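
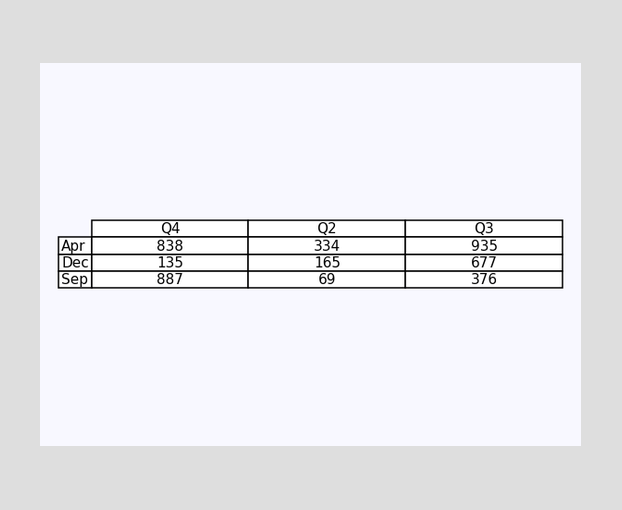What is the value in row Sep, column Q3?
376

The (Sep, Q3) cell reads 376.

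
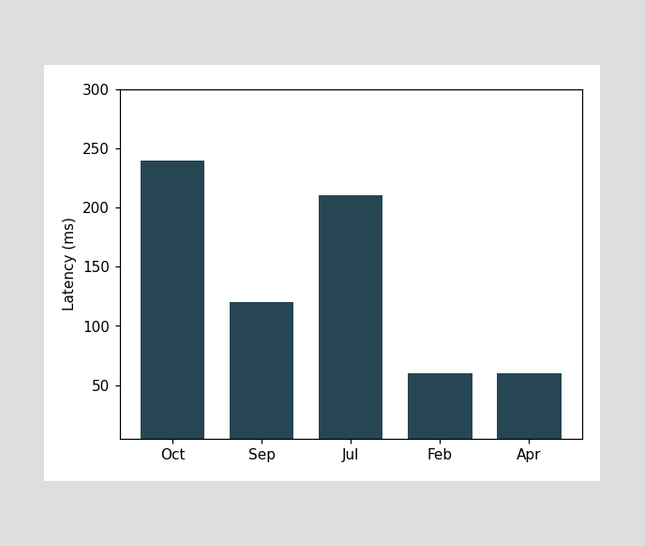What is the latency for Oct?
240ms

Reading along the chart's y-axis, the Oct bar reaches 240ms.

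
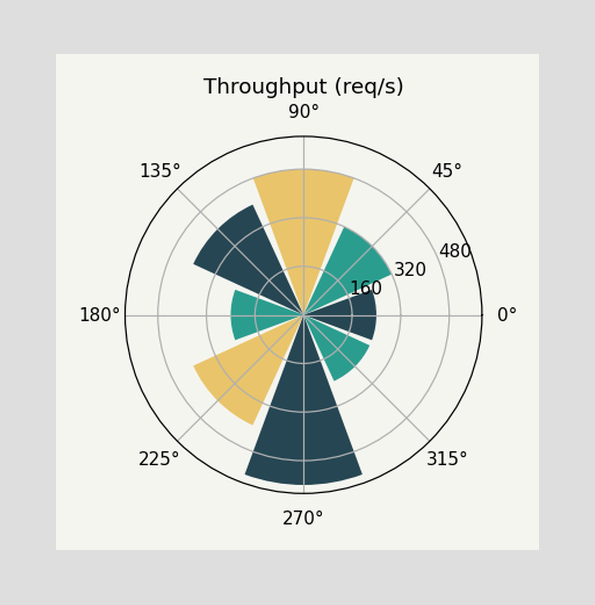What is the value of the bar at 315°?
240req/s

The bar at 315° reaches 240req/s on the radial axis.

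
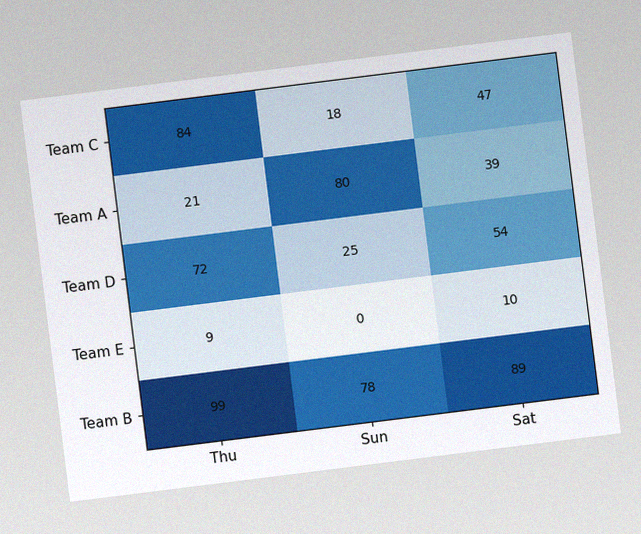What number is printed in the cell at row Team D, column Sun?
The chart is tilted about 7° counter-clockwise, with some photo noise. The (Team D, Sun) cell reads 25.

25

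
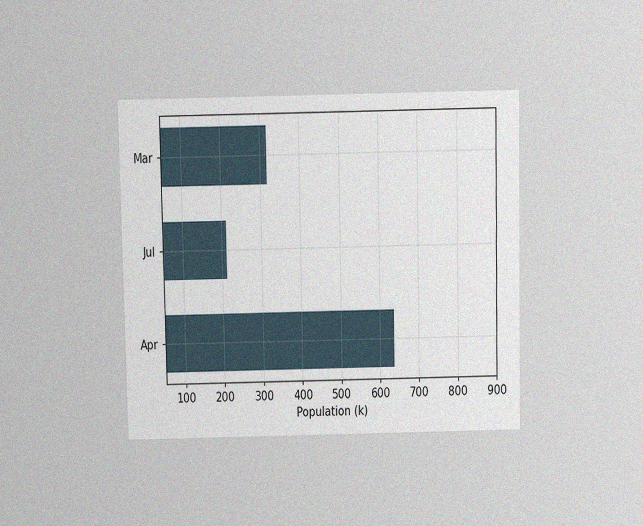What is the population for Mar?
318k

The chart is viewed slightly from above, with some photo noise. Reading along the chart's x-axis, the Mar bar reaches 318k.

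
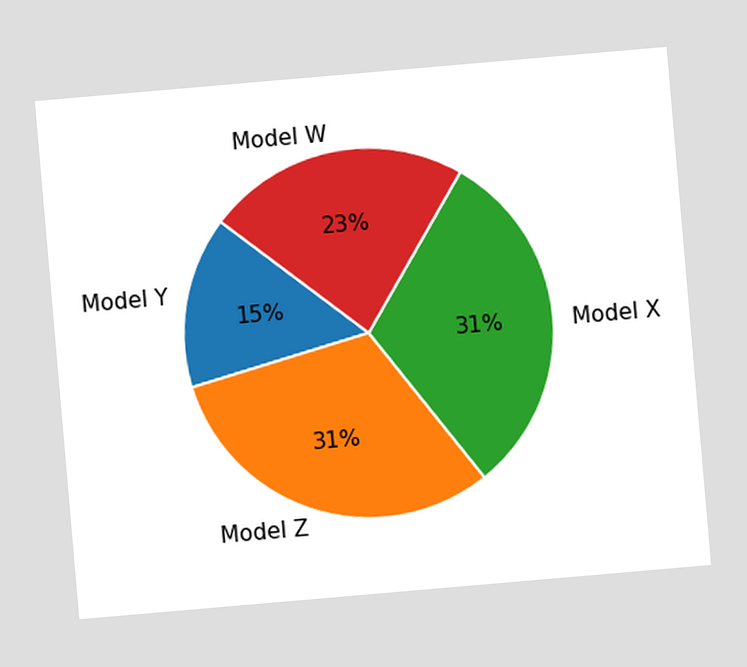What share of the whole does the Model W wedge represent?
23%

The chart is tilted about 5° counter-clockwise. The Model W slice takes up 23% of the pie.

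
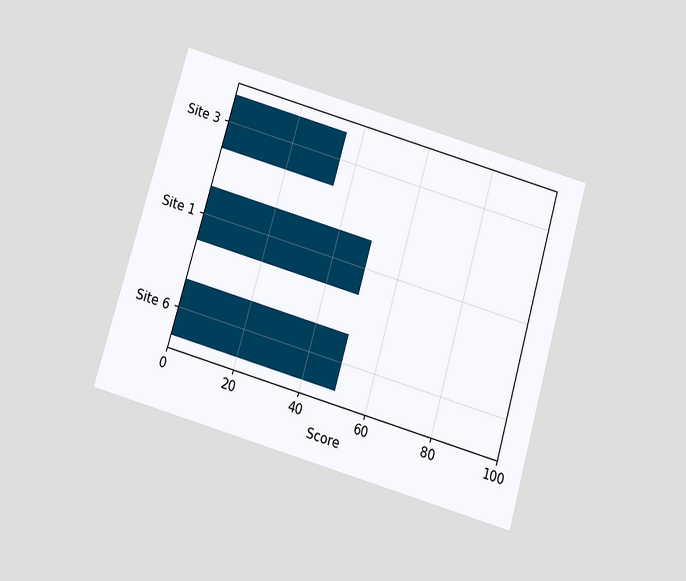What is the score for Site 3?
35

The chart is tilted about 16° clockwise and viewed slightly from below. Reading along the chart's x-axis, the Site 3 bar reaches 35.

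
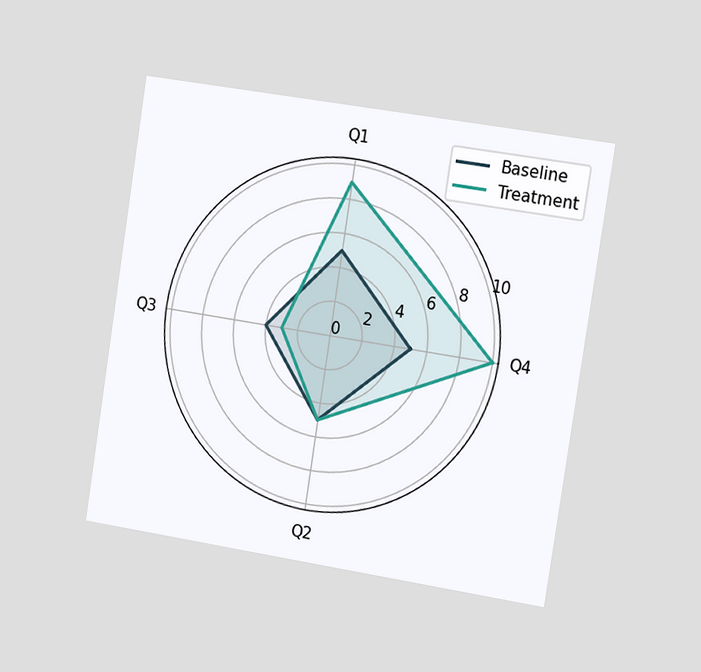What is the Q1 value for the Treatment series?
9

The chart is tilted about 9° clockwise and viewed slightly from the right. On the Q1 axis, Treatment reaches 9.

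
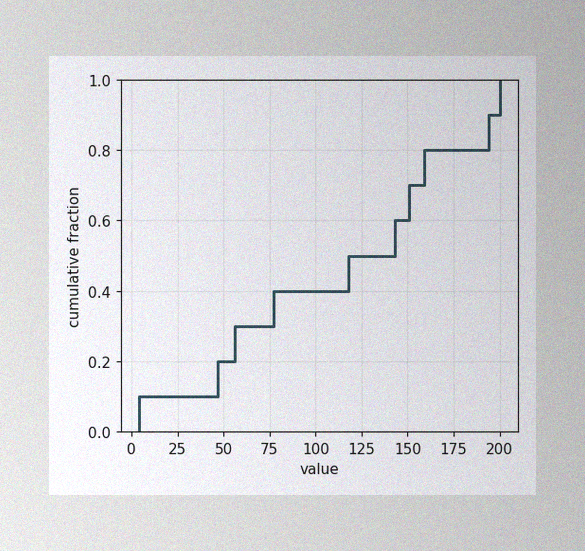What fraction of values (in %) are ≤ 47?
20%

The image has some photo noise and uneven lighting. At x=47 the ECDF step is at 20%.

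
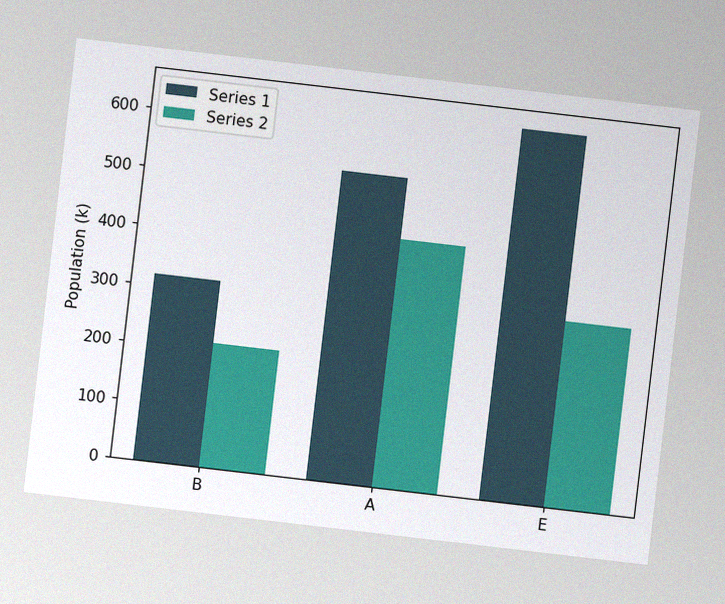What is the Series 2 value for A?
The chart is tilted about 7° clockwise, with some photo noise. The Series 2 bar at A reaches 424k on the y-axis.

424k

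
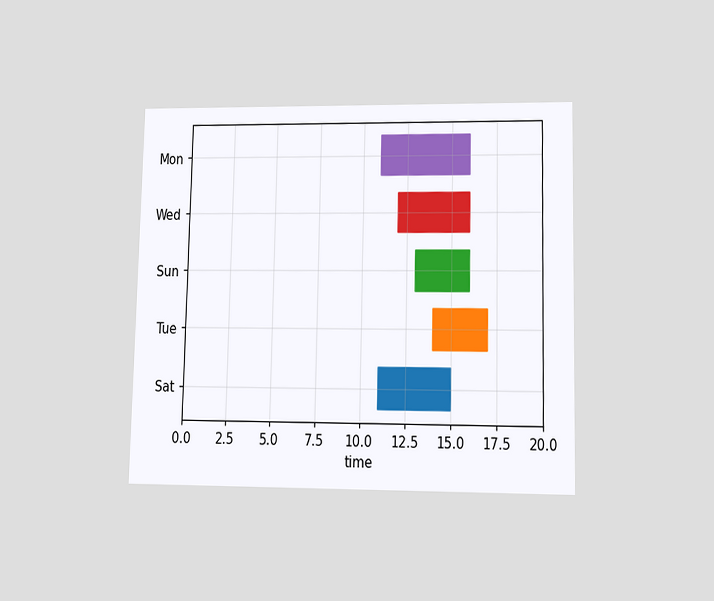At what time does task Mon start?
11

The chart is viewed at a slight angle. The Mon bar begins at t=11.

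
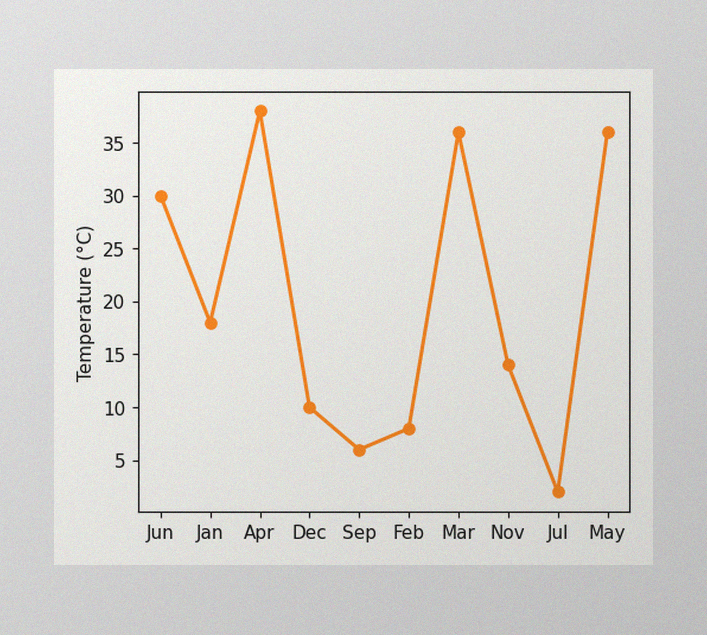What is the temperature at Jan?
The image has some photo noise and uneven lighting. At Jan, the line is at 18°C.

18°C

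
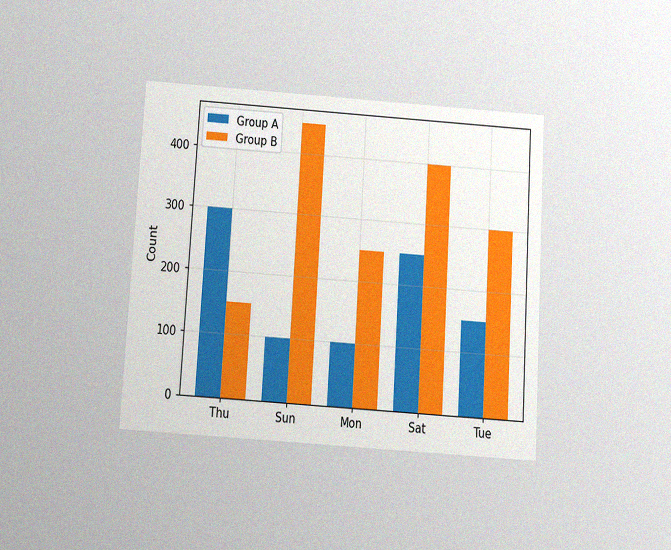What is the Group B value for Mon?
The chart is tilted about 3° clockwise and viewed slightly from below, with some photo noise. The Group B bar at Mon reaches 250 on the y-axis.

250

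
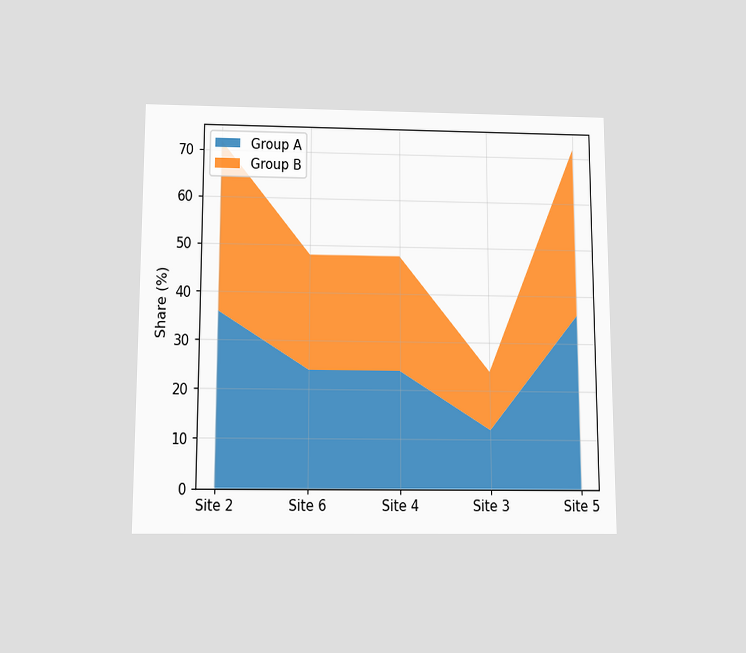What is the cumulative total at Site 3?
The chart is viewed slightly from below. The stacked total at Site 3 reaches 24%.

24%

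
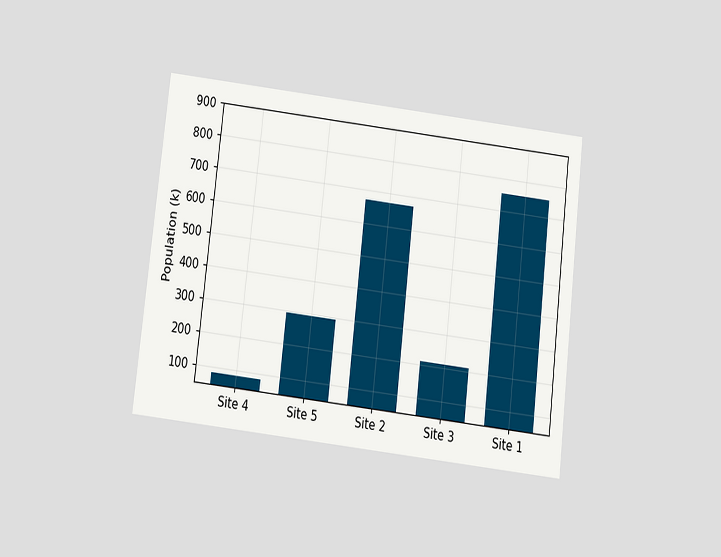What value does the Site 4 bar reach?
84k

The chart is tilted about 7° clockwise and viewed slightly from below. Reading along the chart's y-axis, the Site 4 bar reaches 84k.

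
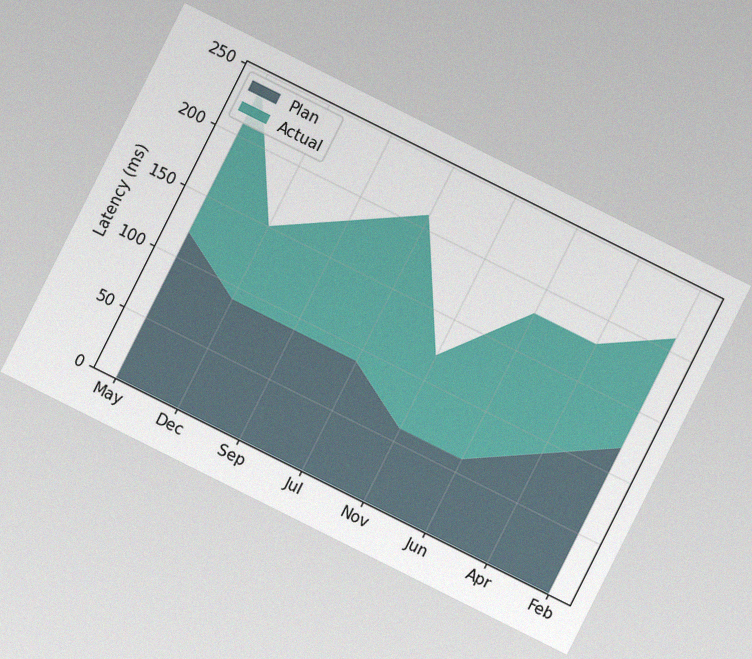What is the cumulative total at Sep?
The chart is tilted about 27° clockwise, with some photo noise. The stacked total at Sep reaches 180ms.

180ms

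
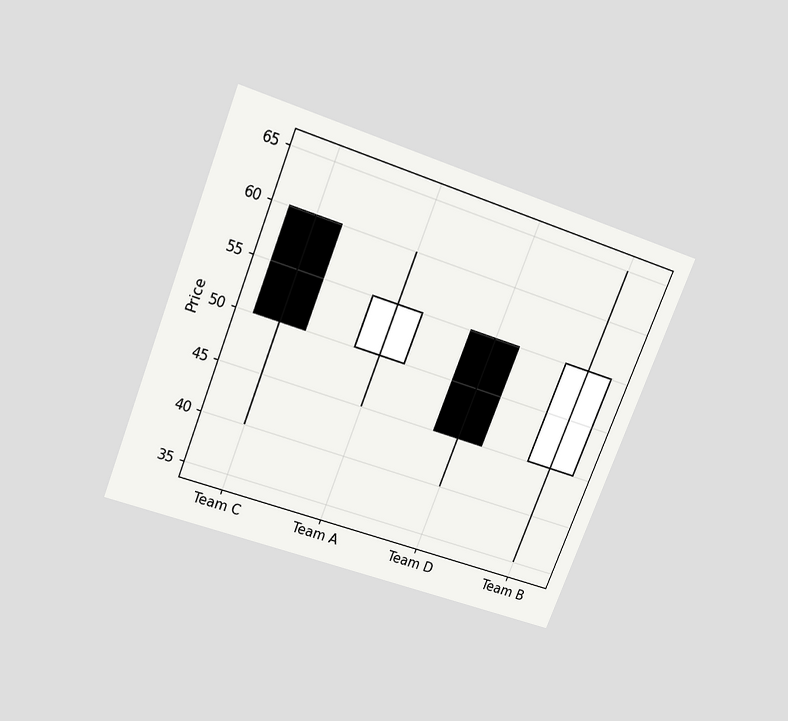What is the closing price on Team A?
The chart is tilted about 22° clockwise and viewed slightly from above. The Team A candle closes at 55.

55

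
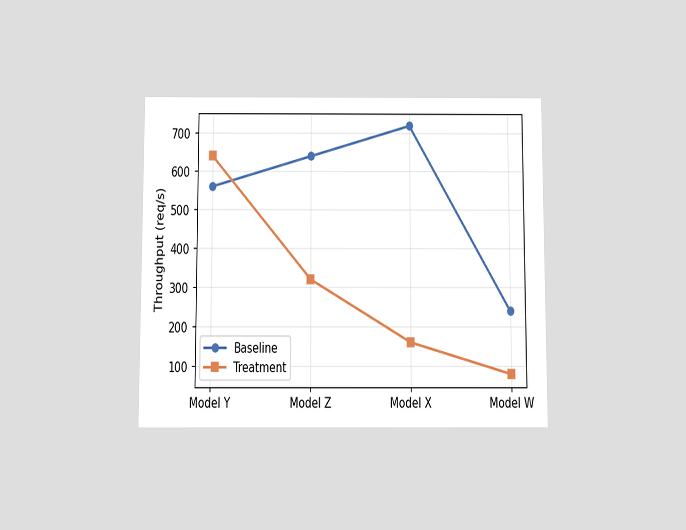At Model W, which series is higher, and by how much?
Baseline, by 160req/s

The chart is viewed slightly from below. At Model W, Baseline sits above the other line by 160req/s.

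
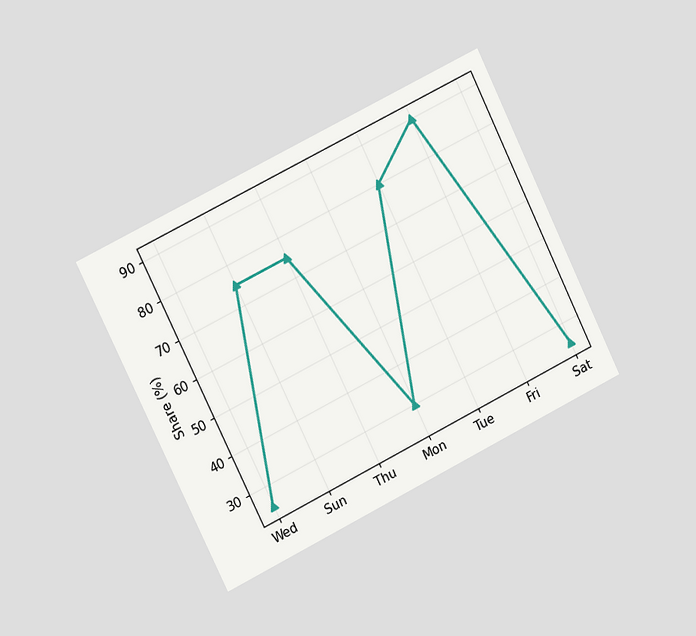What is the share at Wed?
The chart is tilted about 26° counter-clockwise and viewed slightly from the left. At Wed, the line is at 25%.

25%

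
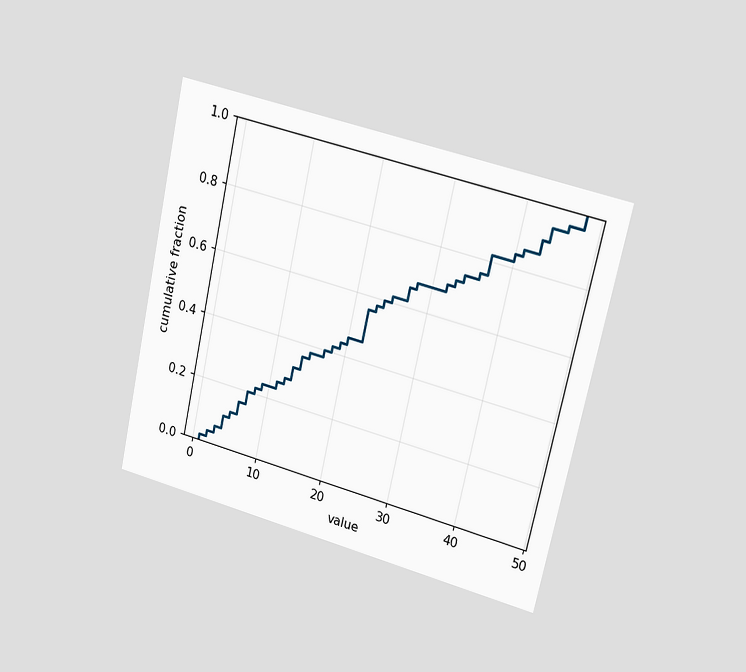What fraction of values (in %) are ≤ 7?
The chart is tilted about 13° clockwise and viewed slightly from the right. At x=7 the ECDF step is at 20%.

20%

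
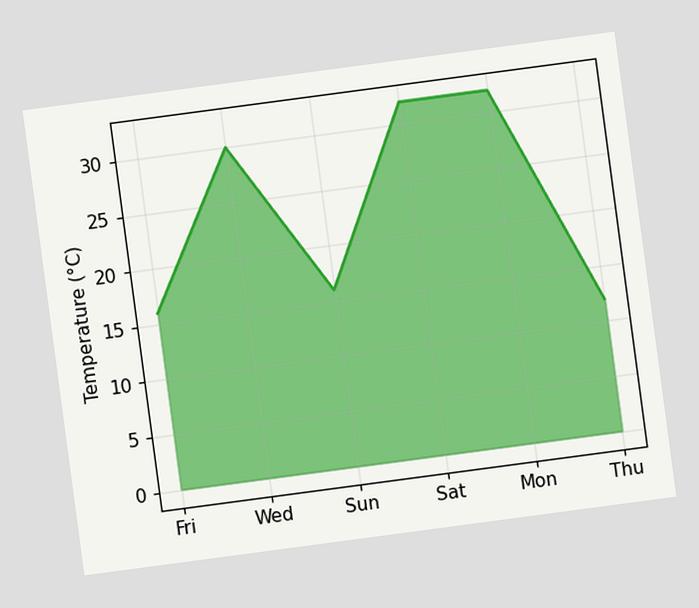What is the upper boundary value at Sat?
The chart is tilted about 8° counter-clockwise. At Sat the upper boundary is at 32°C.

32°C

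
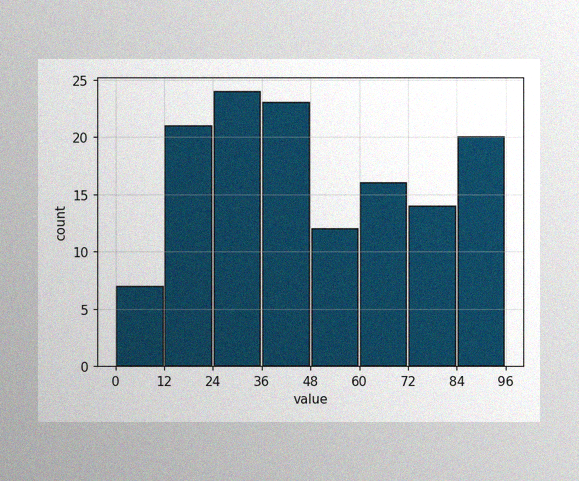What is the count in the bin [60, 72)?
The image has some photo noise and uneven lighting. The [60, 72) bin has height 16.

16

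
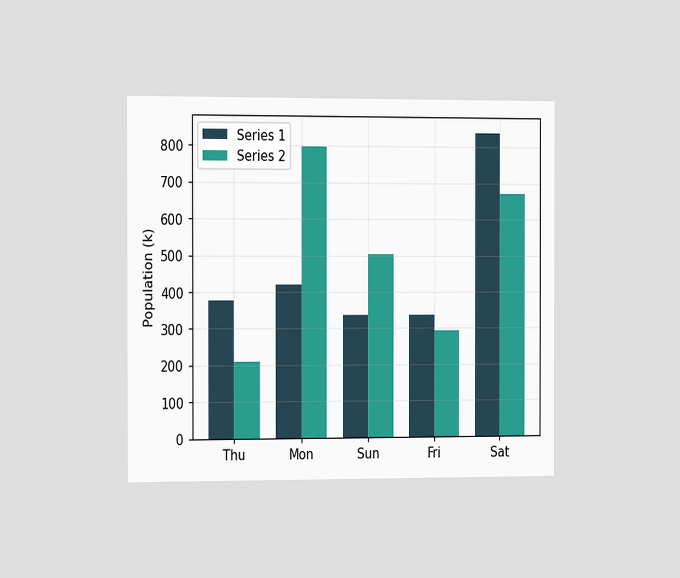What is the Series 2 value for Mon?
798k

The chart is viewed slightly from the left. The Series 2 bar at Mon reaches 798k on the y-axis.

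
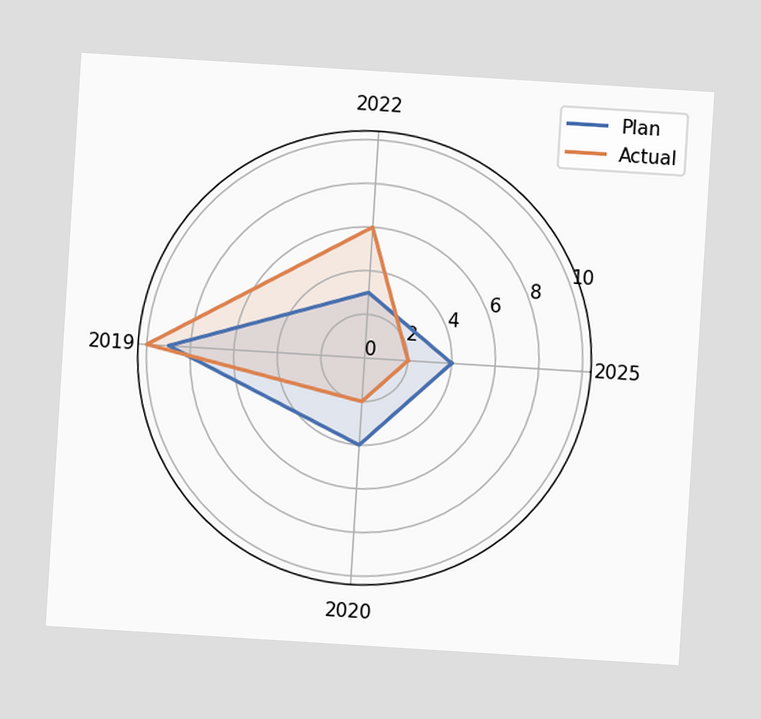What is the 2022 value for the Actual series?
6

The chart is tilted about 4° clockwise. On the 2022 axis, Actual reaches 6.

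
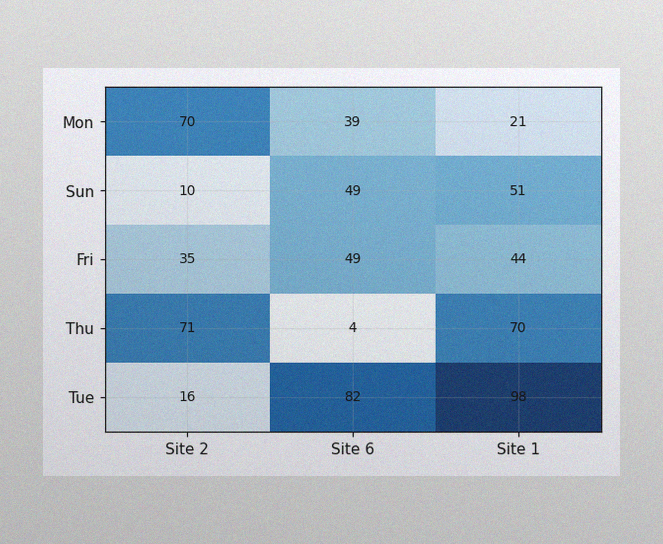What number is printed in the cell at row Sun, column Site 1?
51

The image has some photo noise and uneven lighting. The (Sun, Site 1) cell reads 51.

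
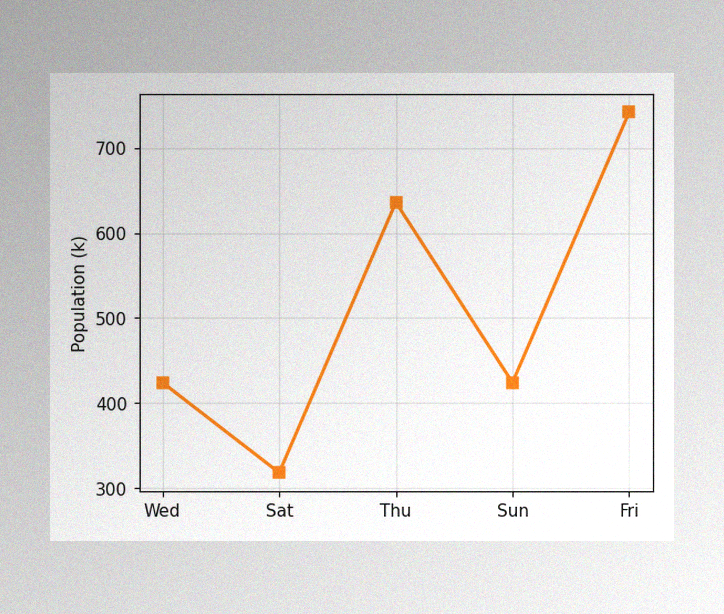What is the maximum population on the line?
The image has some photo noise and uneven lighting. The highest point is at Fri, and reading across to the y-axis gives 742k.

742k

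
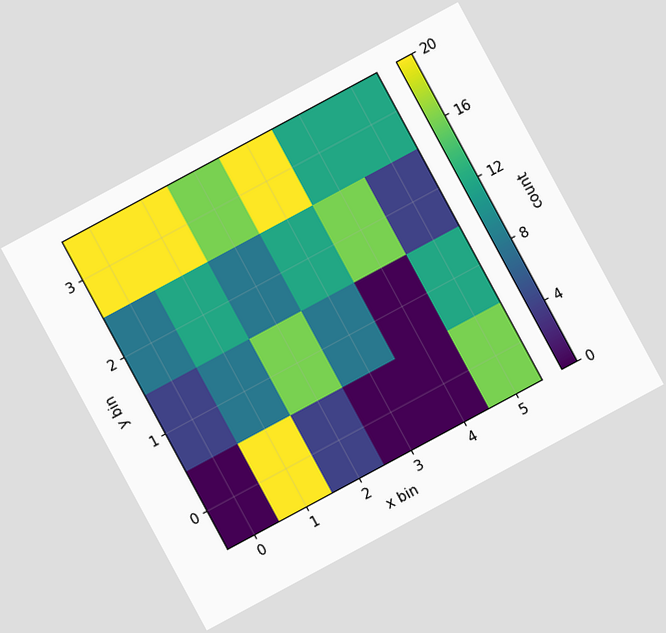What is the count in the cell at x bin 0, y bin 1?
The chart is tilted about 28° counter-clockwise. Matching the cell (0, 1) against the colorbar gives 4.

4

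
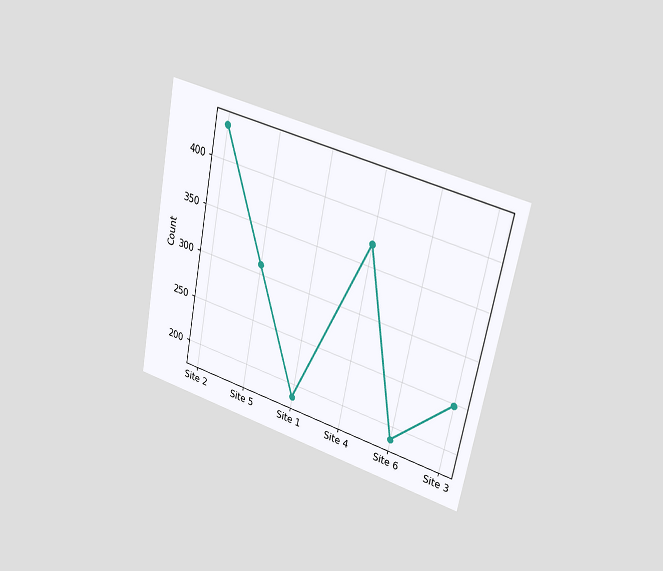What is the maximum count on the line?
434

The chart is tilted about 11° clockwise and viewed slightly from the right. The highest point is at Site 2, and reading across to the y-axis gives 434.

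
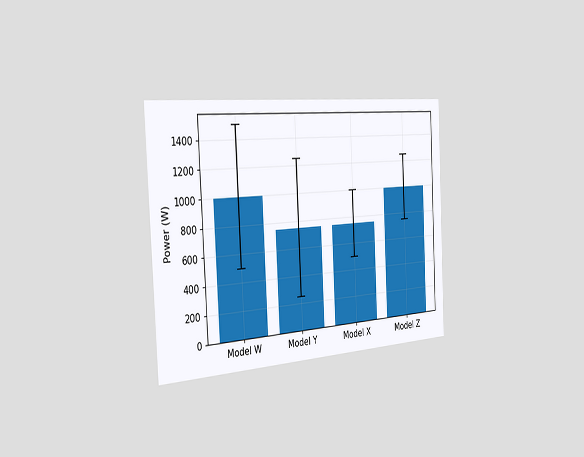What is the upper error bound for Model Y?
1250W

The chart is tilted about 3° counter-clockwise and viewed slightly from the left. The Model Y bar's upper whisker reaches 1250W.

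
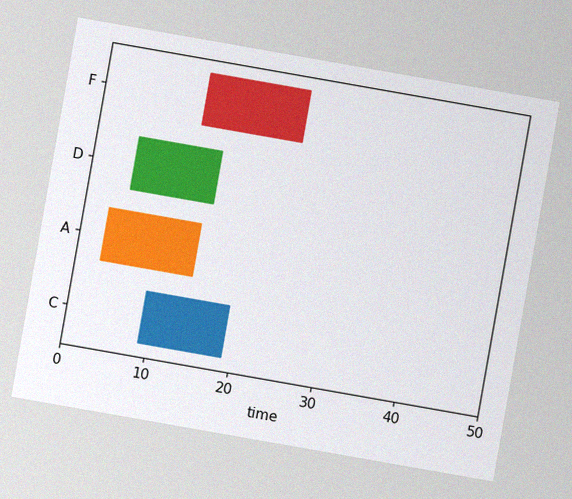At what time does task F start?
The chart is tilted about 10° clockwise, with some photo noise. The F bar begins at t=12.

12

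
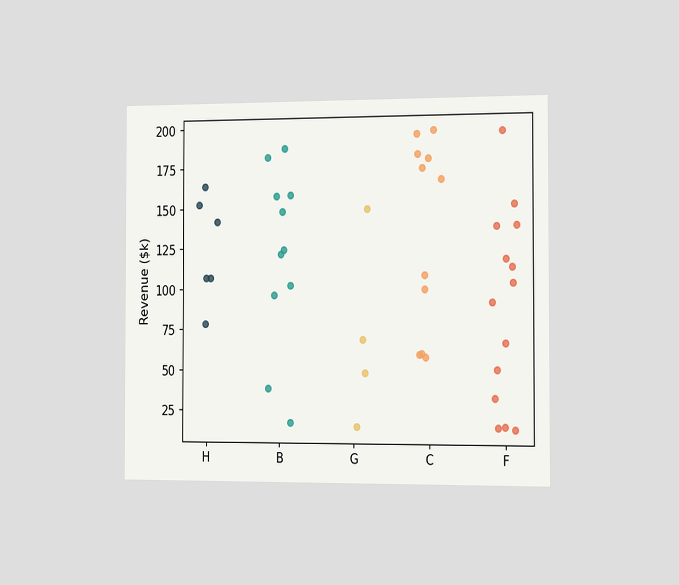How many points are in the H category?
The chart is viewed slightly from the right. Counting the markers in the H column gives 6.

6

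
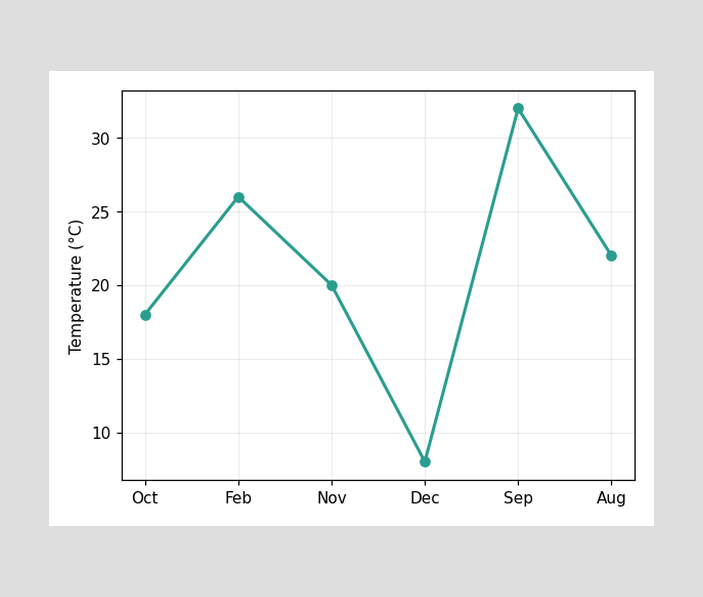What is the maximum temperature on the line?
32°C

The highest point is at Sep, and reading across to the y-axis gives 32°C.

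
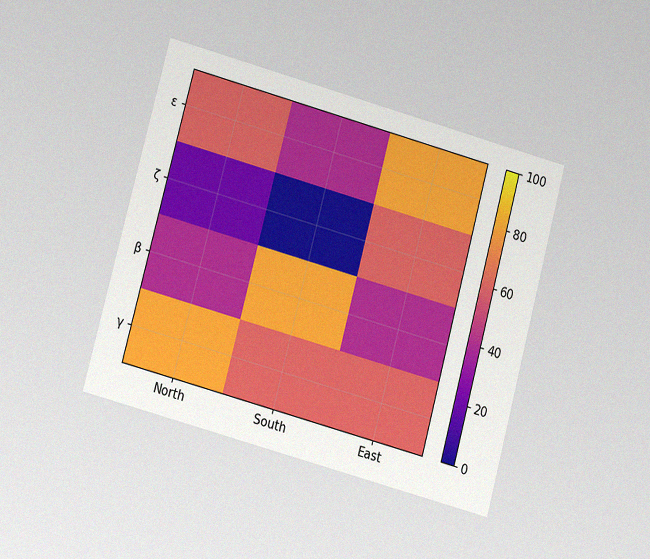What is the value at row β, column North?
40

The chart is tilted about 15° clockwise and viewed at a slight angle, with some photo noise. Matching cell (β, North) against the colorbar gives 40.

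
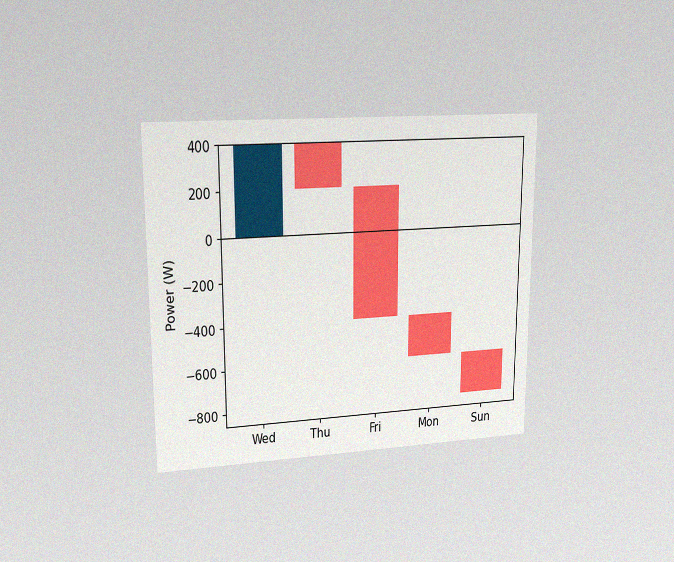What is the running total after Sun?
-800W

The chart is viewed at a slight angle, with some photo noise. After Sun the running total reaches -800W.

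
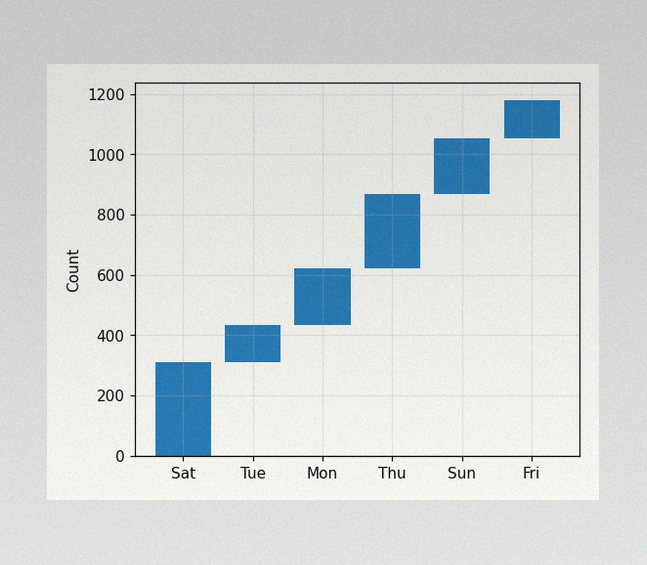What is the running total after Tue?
434

The image has some photo noise and uneven lighting. After Tue the running total reaches 434.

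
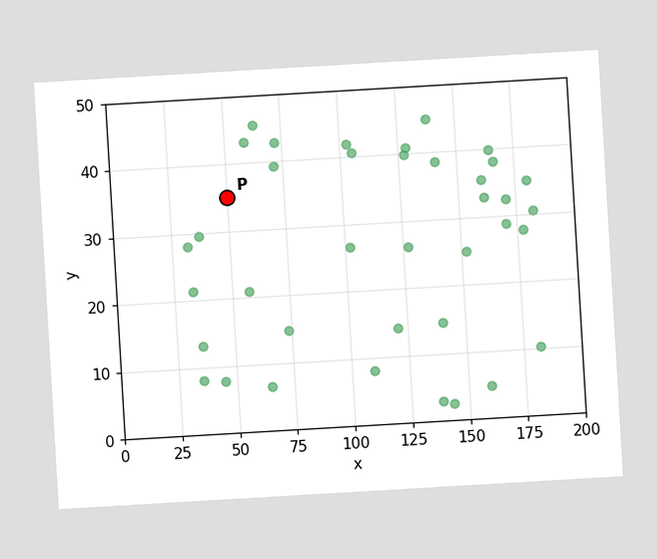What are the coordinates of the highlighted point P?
(50, 35)

The chart is tilted about 3° counter-clockwise. Following the gridlines from P to each axis, P sits at (50, 35).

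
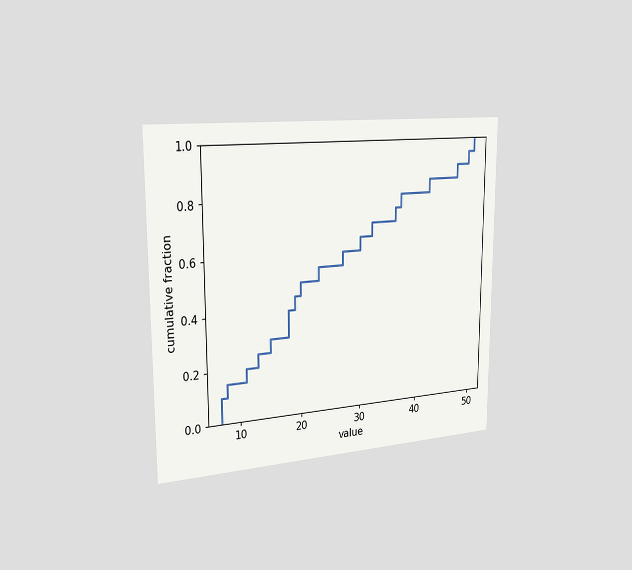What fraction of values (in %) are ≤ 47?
The chart is viewed slightly from the left. At x=47 the ECDF step is at 90%.

90%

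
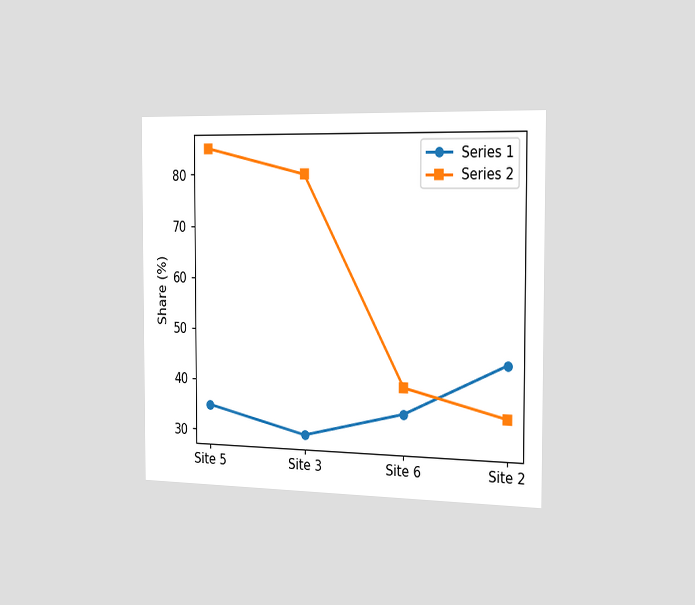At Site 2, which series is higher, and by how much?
The chart is viewed slightly from the right. At Site 2, Series 1 sits above the other line by 10%.

Series 1, by 10%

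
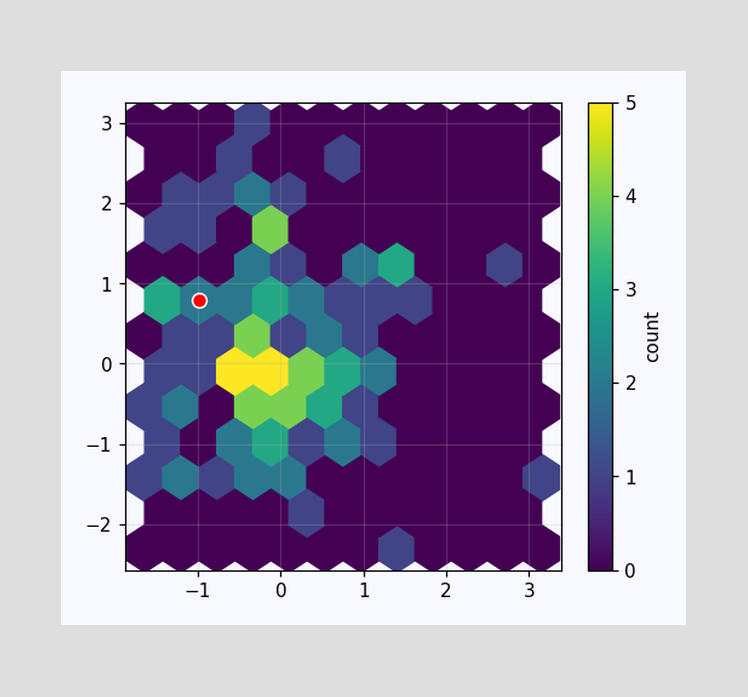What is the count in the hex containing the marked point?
2

The marked hex reads 2 on the colorbar.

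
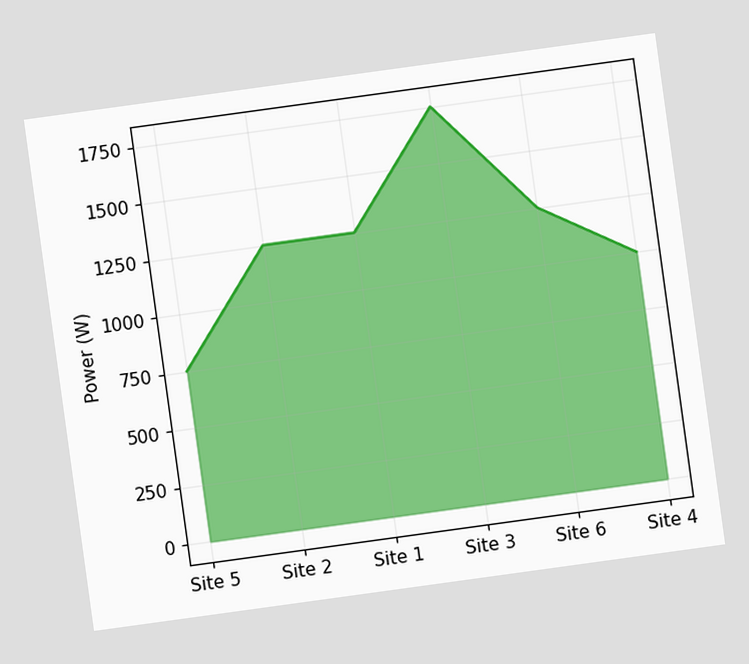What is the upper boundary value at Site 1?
The chart is tilted about 8° counter-clockwise. At Site 1 the upper boundary is at 1250W.

1250W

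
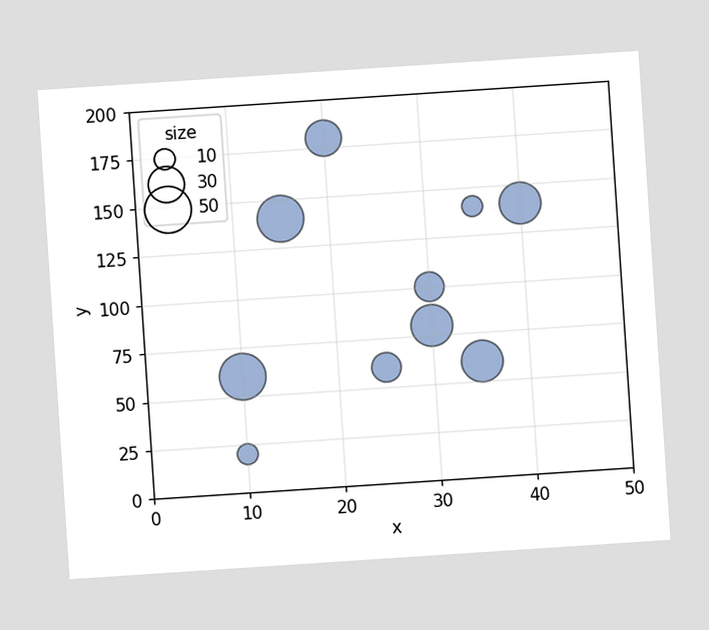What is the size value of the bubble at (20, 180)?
The chart is tilted about 4° counter-clockwise. Matching the bubble at (20, 180) against the size legend gives 30.

30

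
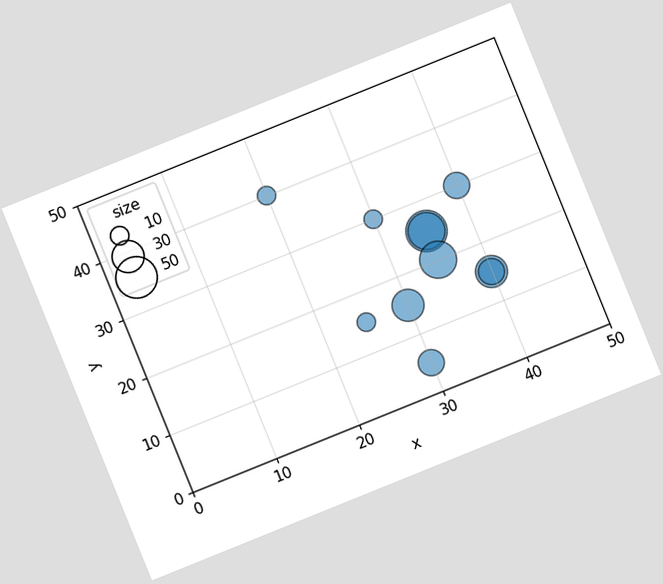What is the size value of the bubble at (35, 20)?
40

The chart is tilted about 22° counter-clockwise. Matching the bubble at (35, 20) against the size legend gives 40.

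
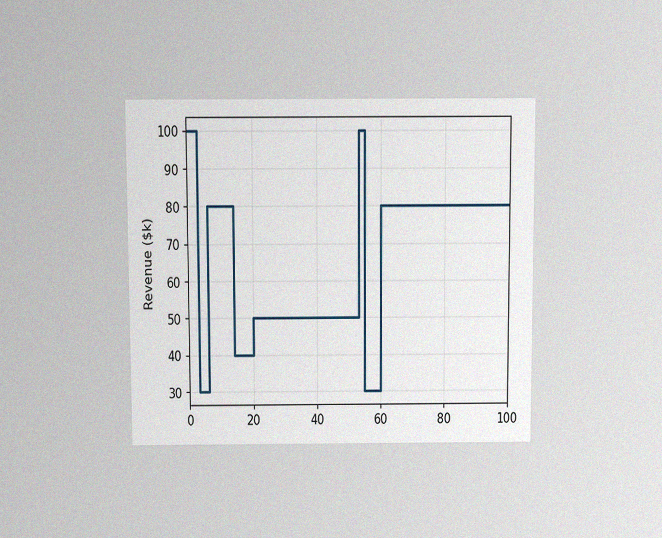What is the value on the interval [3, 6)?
The chart is viewed slightly from above, with some photo noise. On [3, 6) the step sits at $30k.

$30k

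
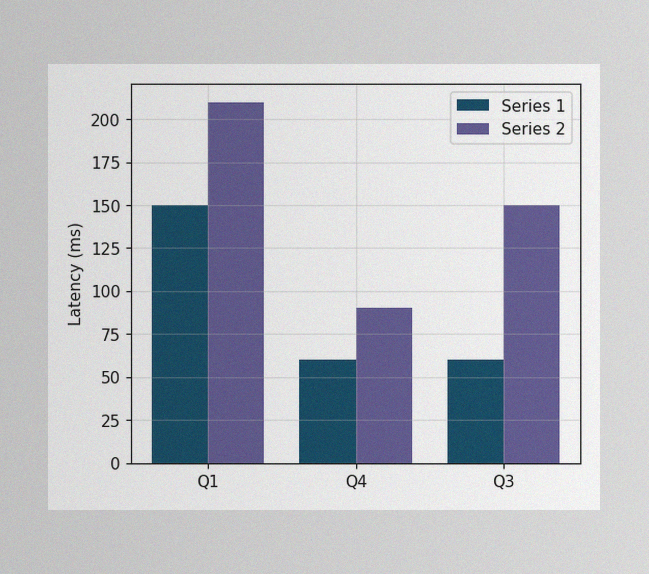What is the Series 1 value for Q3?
The image has some photo noise and uneven lighting. The Series 1 bar at Q3 reaches 60ms on the y-axis.

60ms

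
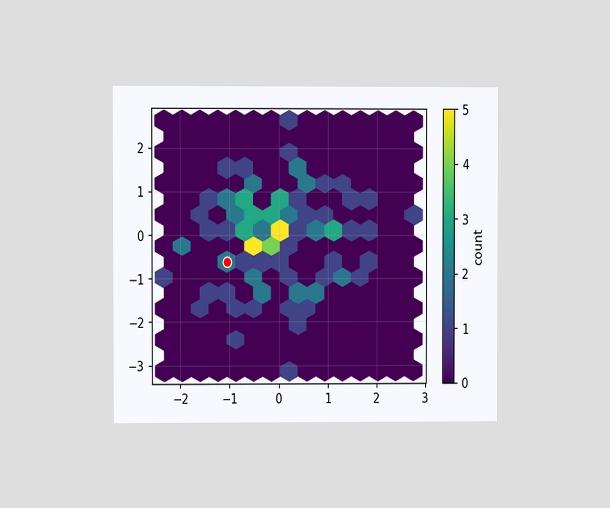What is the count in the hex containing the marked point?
2

The chart is viewed at a slight angle. The marked hex reads 2 on the colorbar.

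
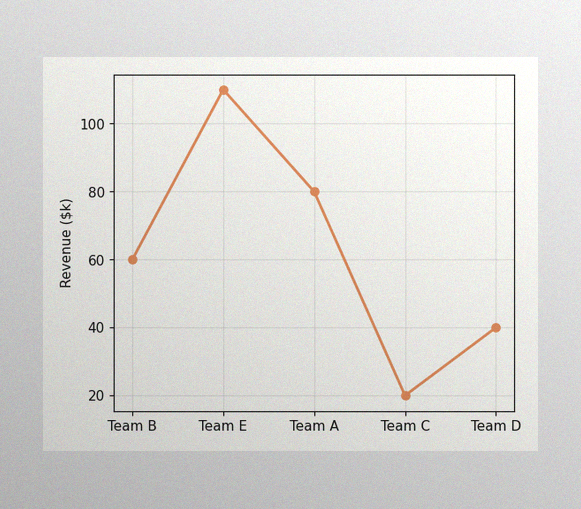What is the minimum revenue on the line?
The image has some photo noise and uneven lighting. The lowest point is at Team C, and reading across to the y-axis gives $20k.

$20k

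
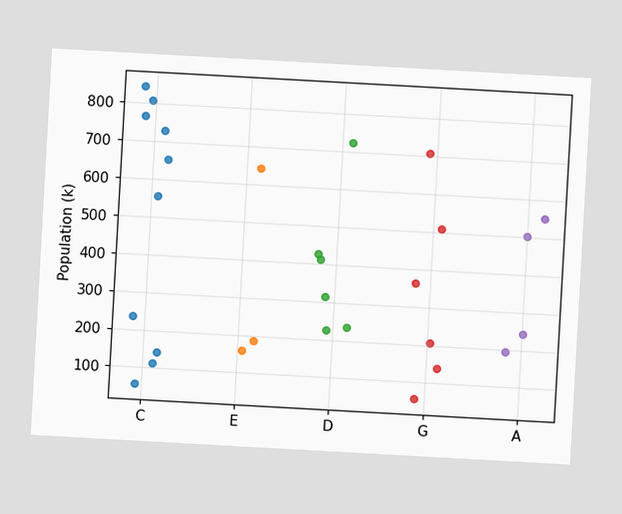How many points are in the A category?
The chart is tilted about 3° clockwise. Counting the markers in the A column gives 4.

4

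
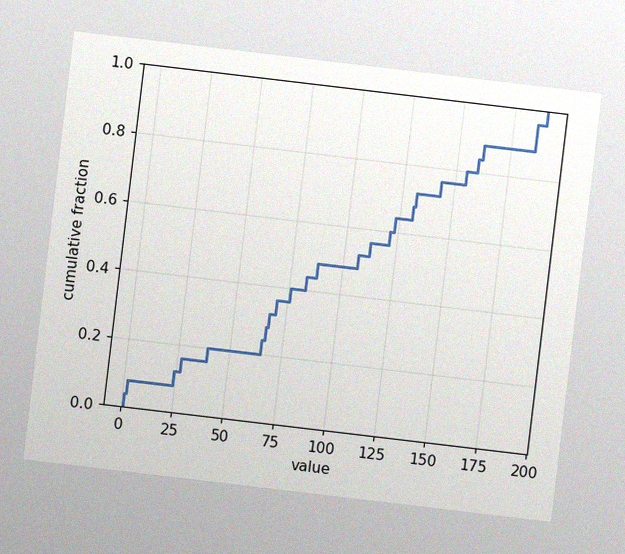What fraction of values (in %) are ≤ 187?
The chart is tilted about 7° clockwise, with some photo noise. At x=187 the ECDF step is at 96%.

96%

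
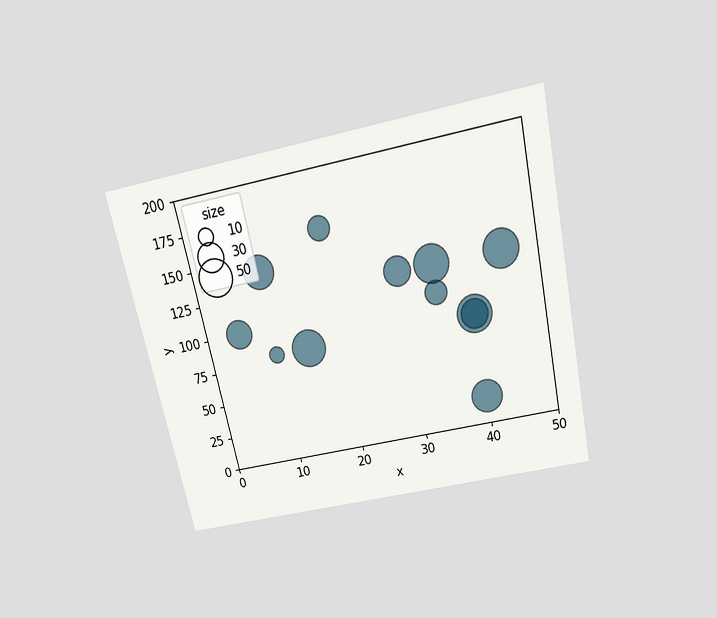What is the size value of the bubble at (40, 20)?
40

The chart is tilted about 12° counter-clockwise and viewed slightly from above. Matching the bubble at (40, 20) against the size legend gives 40.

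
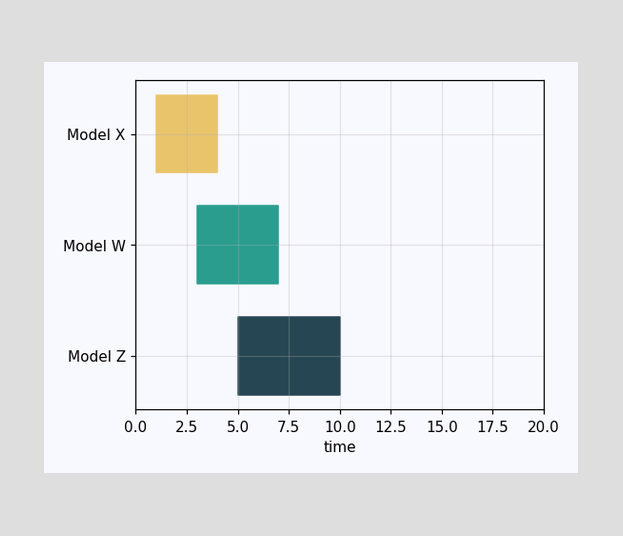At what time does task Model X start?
1

The Model X bar begins at t=1.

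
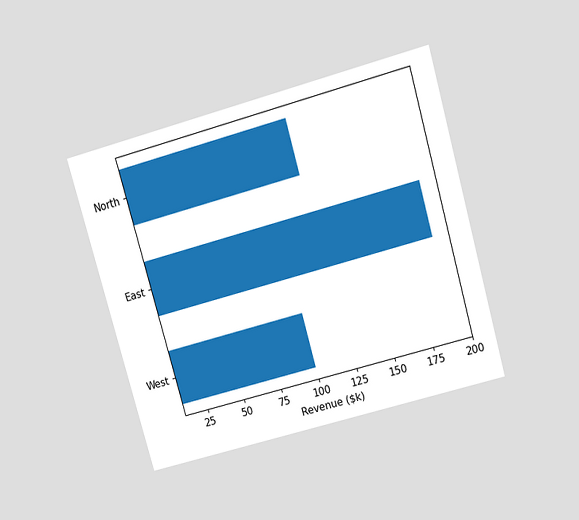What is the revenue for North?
The chart is tilted about 16° counter-clockwise and viewed slightly from above. Reading along the chart's x-axis, the North bar reaches $120k.

$120k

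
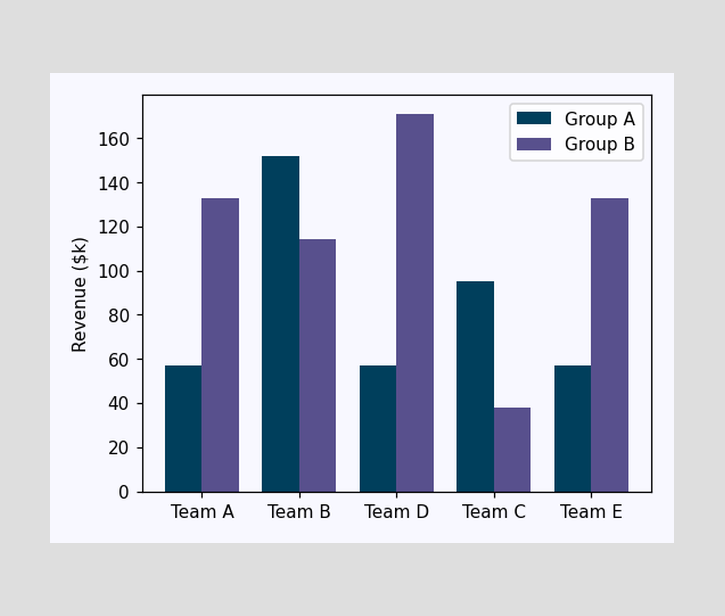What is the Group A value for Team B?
$152k

The Group A bar at Team B reaches $152k on the y-axis.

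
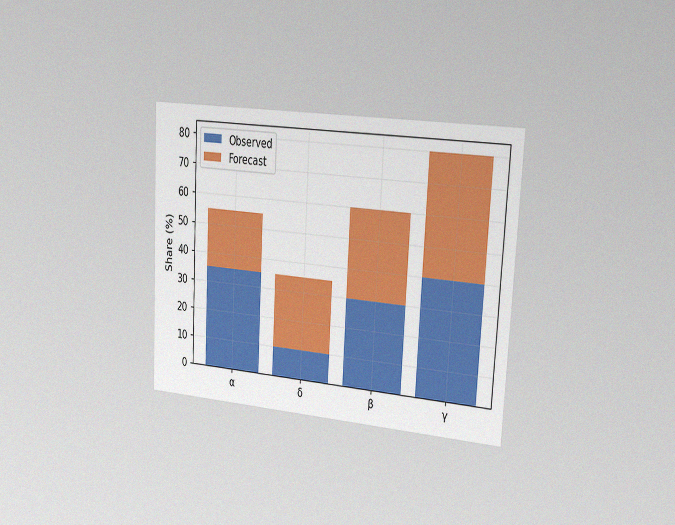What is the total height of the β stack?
60%

The chart is tilted about 3° clockwise and viewed slightly from the right, with some photo noise. The β stack's top reaches 60% on the y-axis.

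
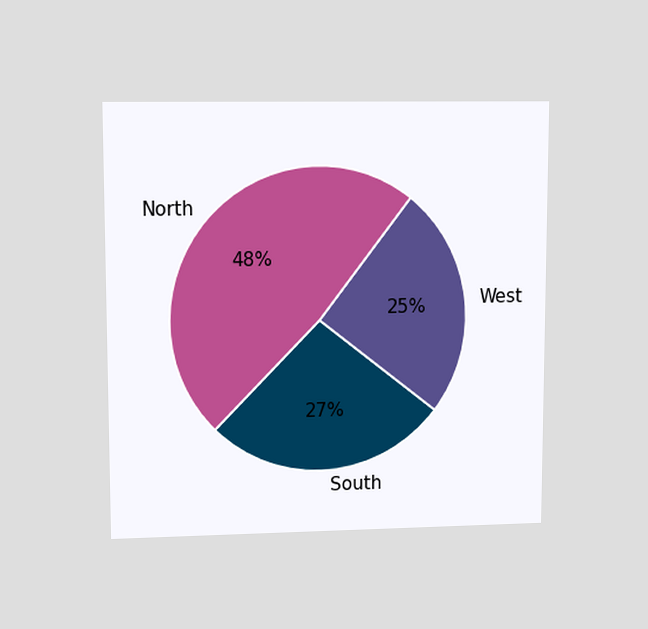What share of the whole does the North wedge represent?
48%

The chart is viewed at a slight angle. The North slice takes up 48% of the pie.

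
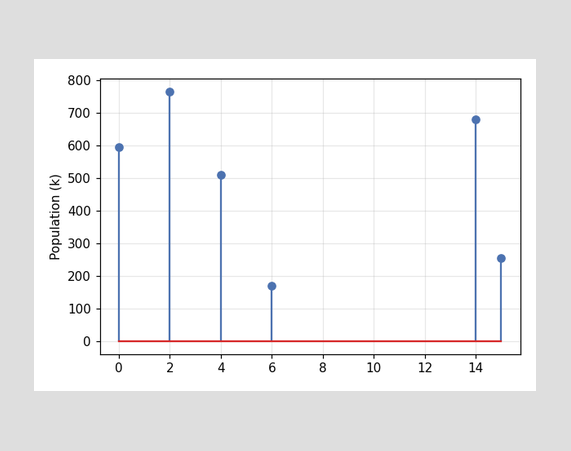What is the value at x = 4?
The stem at x=4 reaches 510k.

510k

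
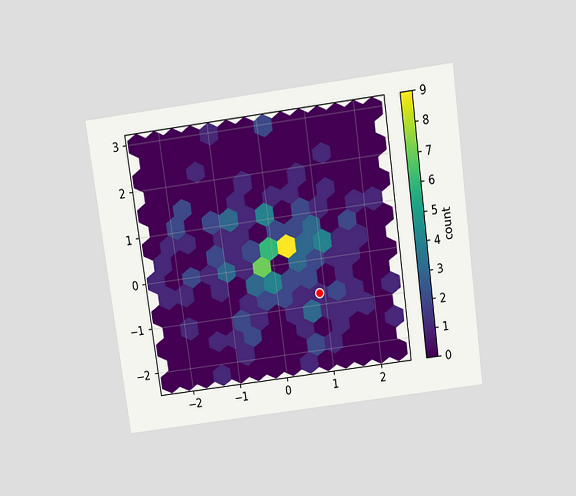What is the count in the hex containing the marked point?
1

The chart is tilted about 8° counter-clockwise and viewed slightly from above. The marked hex reads 1 on the colorbar.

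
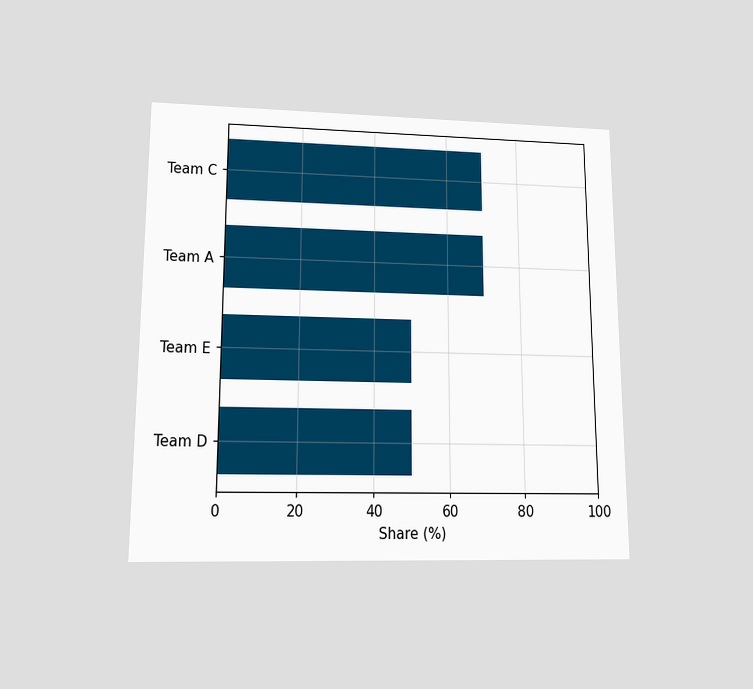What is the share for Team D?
The chart is viewed at a slight angle. Reading along the chart's x-axis, the Team D bar reaches 50%.

50%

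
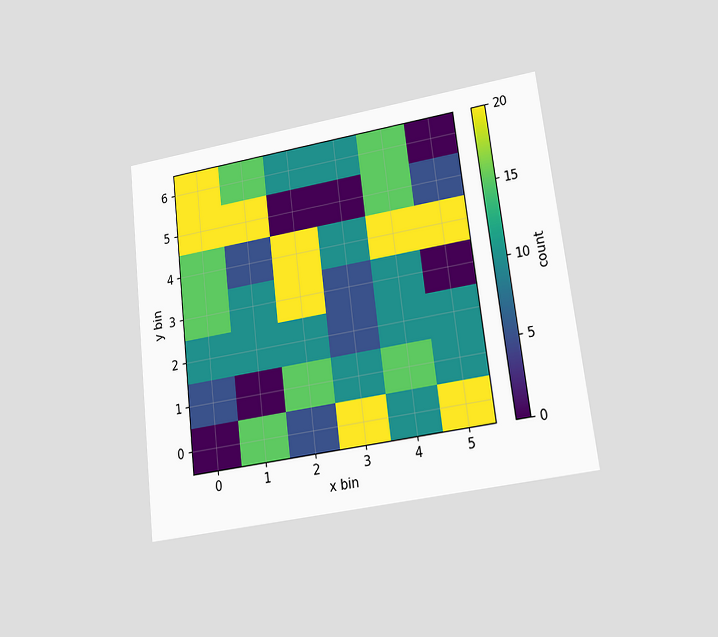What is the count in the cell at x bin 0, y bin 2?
10

The chart is tilted about 7° counter-clockwise and viewed at a slight angle. Matching the cell (0, 2) against the colorbar gives 10.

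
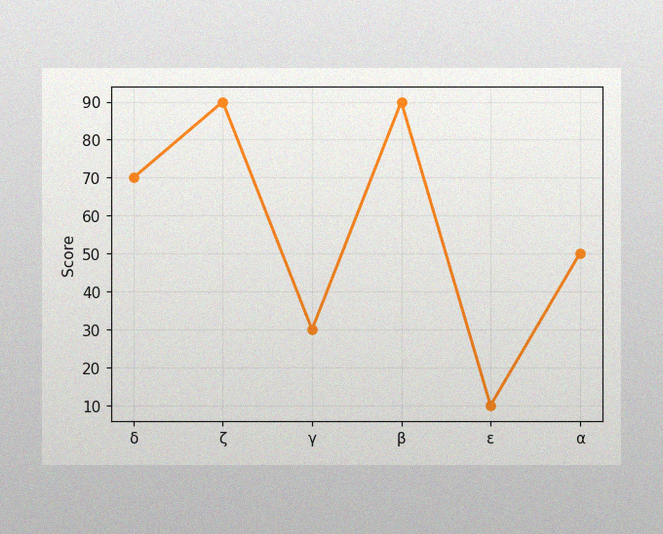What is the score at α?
50

The image has some photo noise and uneven lighting. At α, the line is at 50.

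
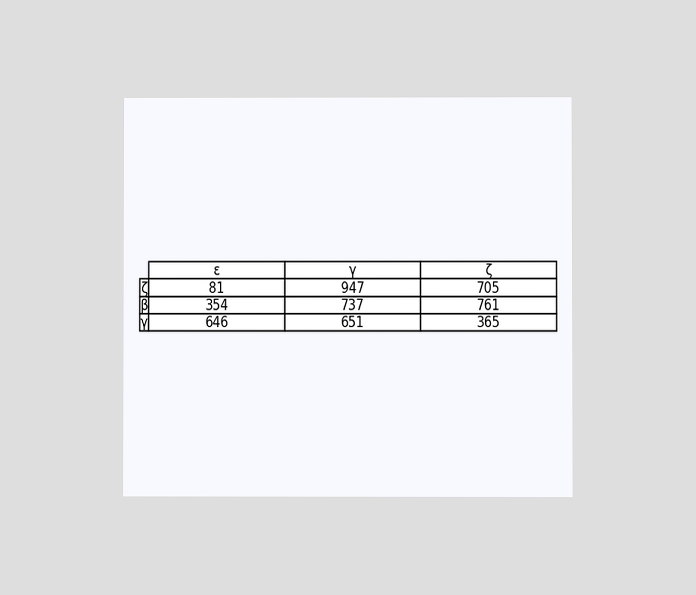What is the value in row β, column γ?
737

The chart is viewed at a slight angle. The (β, γ) cell reads 737.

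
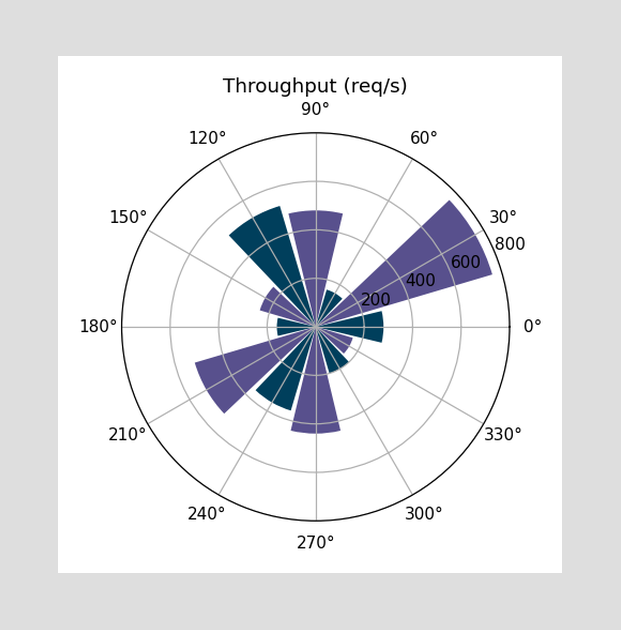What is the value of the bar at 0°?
280req/s

The bar at 0° reaches 280req/s on the radial axis.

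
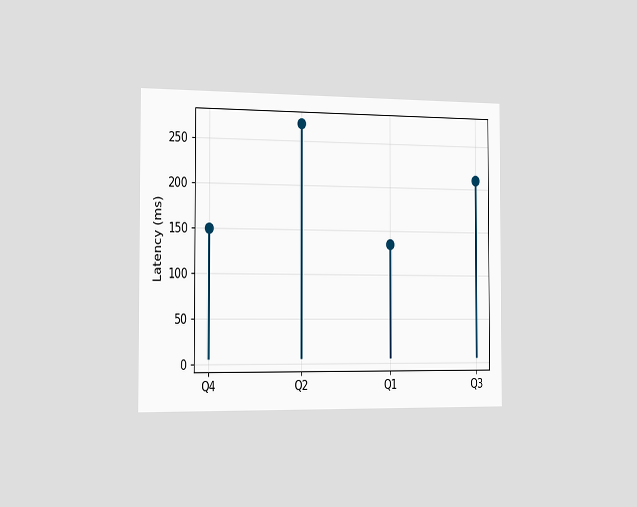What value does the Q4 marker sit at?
150ms

The chart is viewed slightly from the left. The Q4 marker sits at 150ms.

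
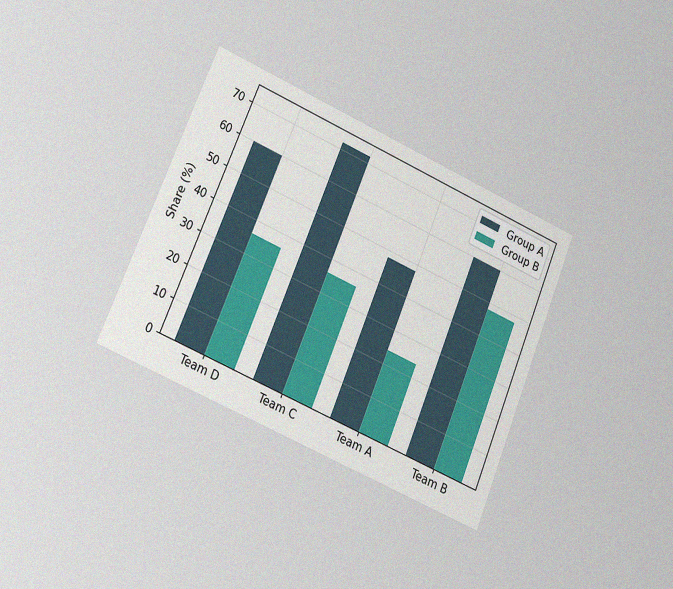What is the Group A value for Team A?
48%

The chart is tilted about 23° clockwise and viewed slightly from the left, with some photo noise. The Group A bar at Team A reaches 48% on the y-axis.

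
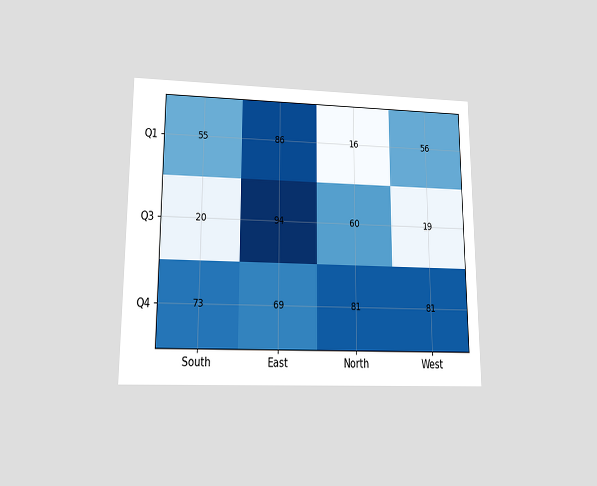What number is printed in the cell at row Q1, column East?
The chart is viewed at a slight angle. The (Q1, East) cell reads 86.

86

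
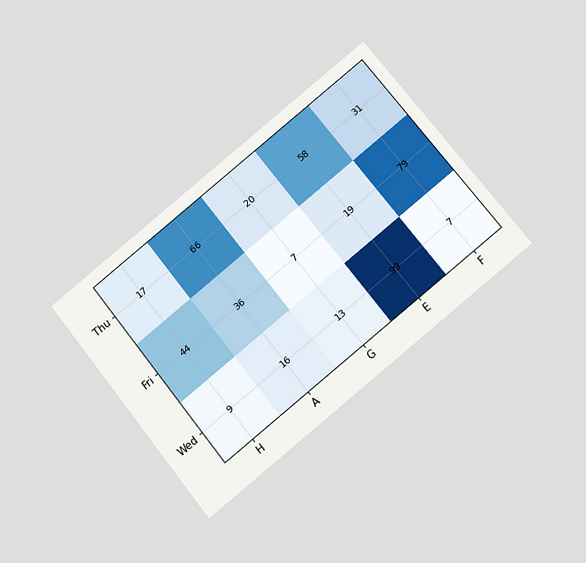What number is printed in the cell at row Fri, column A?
36

The chart is tilted about 39° counter-clockwise and viewed slightly from below. The (Fri, A) cell reads 36.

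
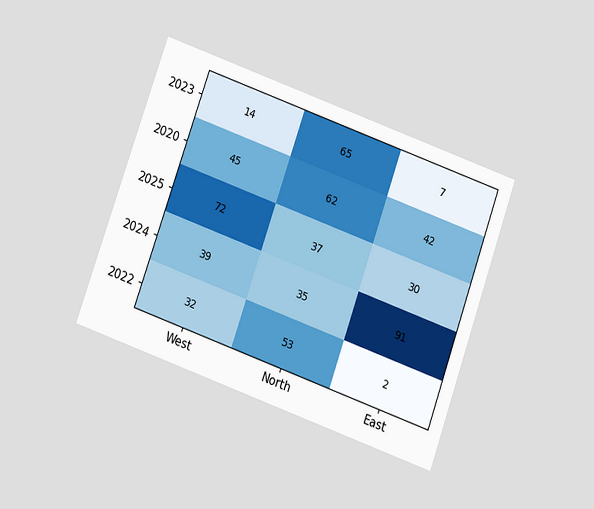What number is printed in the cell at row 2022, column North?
The chart is tilted about 20° clockwise and viewed slightly from below. The (2022, North) cell reads 53.

53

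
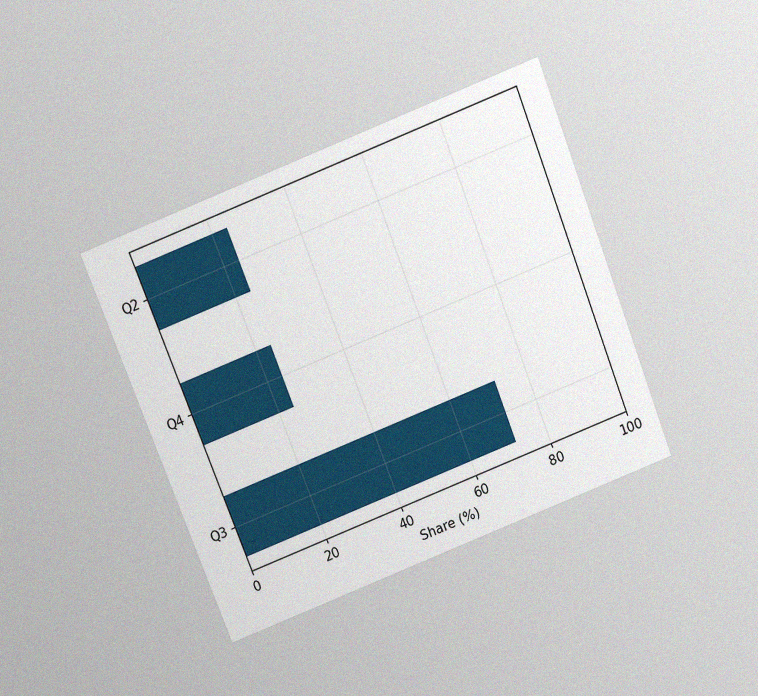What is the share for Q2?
The chart is tilted about 21° counter-clockwise and viewed slightly from above, with some photo noise. Reading along the chart's x-axis, the Q2 bar reaches 24%.

24%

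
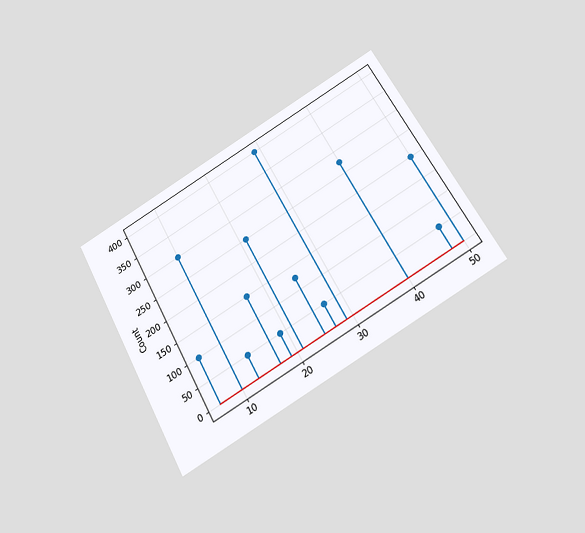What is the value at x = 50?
The chart is tilted about 29° counter-clockwise and viewed slightly from below. The stem at x=50 reaches 200.

200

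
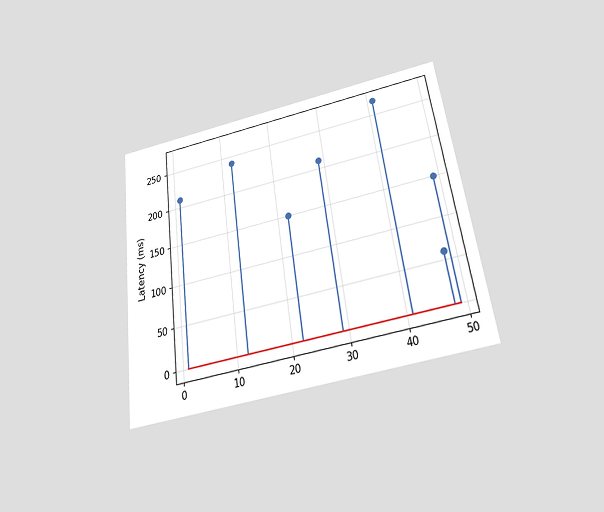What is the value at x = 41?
270ms

The chart is tilted about 8° counter-clockwise and viewed slightly from below. The stem at x=41 reaches 270ms.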